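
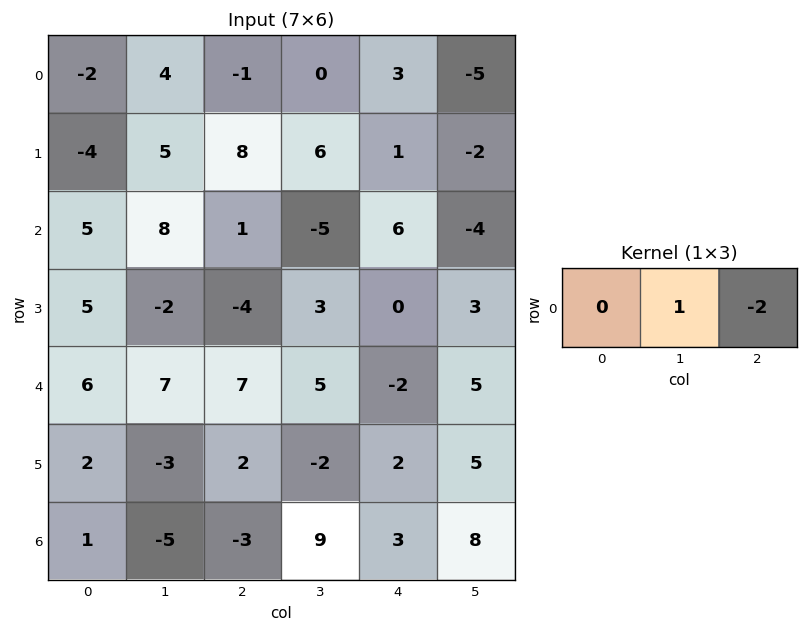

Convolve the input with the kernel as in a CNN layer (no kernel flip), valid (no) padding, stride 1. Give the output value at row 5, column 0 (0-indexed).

The receptive field on the input at this output position is [2 -3 2]. Elementwise product with the kernel and sum: -3·1 + 2·-2.

-7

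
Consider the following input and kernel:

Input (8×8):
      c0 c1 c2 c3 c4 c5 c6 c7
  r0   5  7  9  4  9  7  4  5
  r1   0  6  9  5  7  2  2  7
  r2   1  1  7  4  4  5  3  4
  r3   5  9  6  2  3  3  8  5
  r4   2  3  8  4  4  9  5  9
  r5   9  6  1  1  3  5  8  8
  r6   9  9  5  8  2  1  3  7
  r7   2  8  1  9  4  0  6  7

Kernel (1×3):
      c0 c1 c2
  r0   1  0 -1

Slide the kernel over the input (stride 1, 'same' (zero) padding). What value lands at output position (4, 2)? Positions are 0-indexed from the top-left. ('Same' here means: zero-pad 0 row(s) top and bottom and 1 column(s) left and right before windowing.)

The receptive field on the zero-padded input at this output position is [3 8 4]. Elementwise product with the kernel and sum: 3·1 + 4·-1.

-1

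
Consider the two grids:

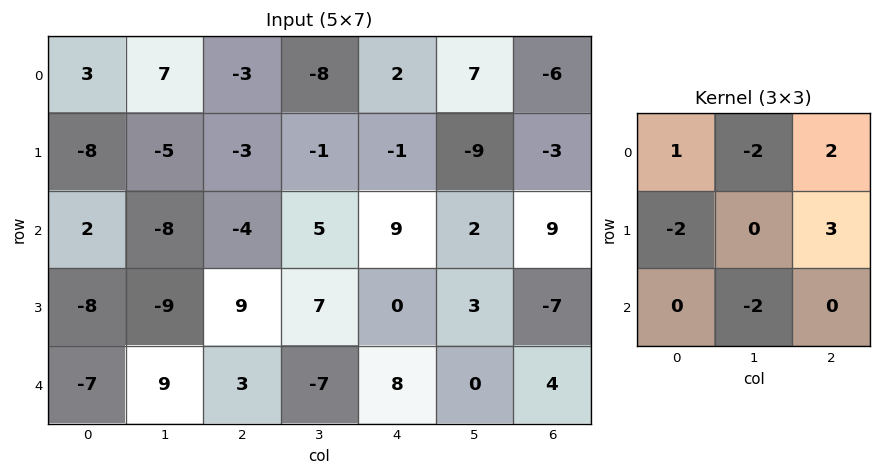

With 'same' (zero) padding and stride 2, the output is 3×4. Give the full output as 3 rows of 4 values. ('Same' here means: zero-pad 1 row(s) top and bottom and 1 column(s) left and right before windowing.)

Output[0,0]: The receptive field on the zero-padded input at this output position is [0 0 0 / 0 3 7 / 0 -8 -5]. Elementwise product with the kernel and sum: 0·1 + 0·-2 + 0·2 + 0·-2 + 7·3 + -8·-2.

37 -32 39 -8
-2 12 -21 7
25 -52 27 17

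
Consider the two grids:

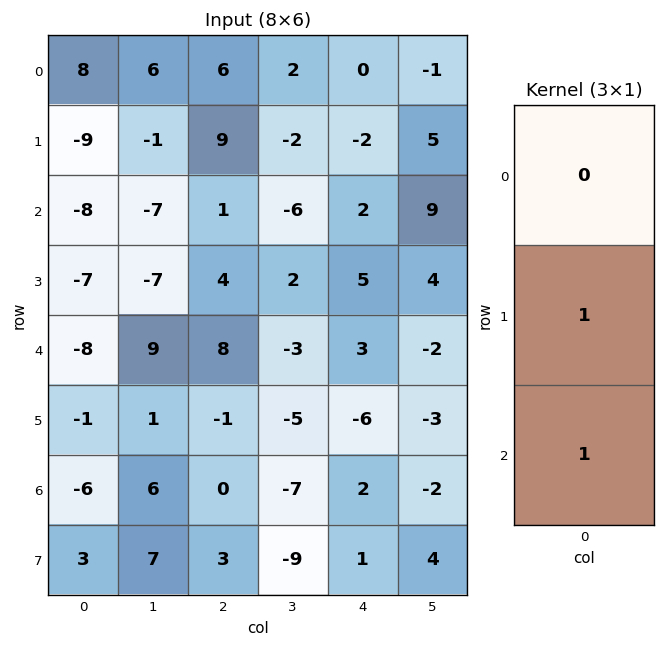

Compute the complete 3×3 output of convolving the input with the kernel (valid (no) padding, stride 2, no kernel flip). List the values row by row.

Output[0,0]: The receptive field on the input at this output position is [8 / -9 / -8]. Elementwise product with the kernel and sum: -9·1 + -8·1.

-17 10 0
-15 12 8
-7 -1 -4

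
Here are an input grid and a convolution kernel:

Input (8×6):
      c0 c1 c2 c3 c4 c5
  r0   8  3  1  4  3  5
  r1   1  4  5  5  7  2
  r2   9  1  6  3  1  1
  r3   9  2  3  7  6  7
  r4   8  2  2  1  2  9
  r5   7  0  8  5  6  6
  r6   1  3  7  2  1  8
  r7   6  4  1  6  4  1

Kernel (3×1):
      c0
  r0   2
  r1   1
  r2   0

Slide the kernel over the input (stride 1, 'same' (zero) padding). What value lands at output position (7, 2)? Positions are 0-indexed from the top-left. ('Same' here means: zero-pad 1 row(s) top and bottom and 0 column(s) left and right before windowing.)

15

The receptive field on the zero-padded input at this output position is [7 / 1 / 0]. Elementwise product with the kernel and sum: 7·2 + 1·1.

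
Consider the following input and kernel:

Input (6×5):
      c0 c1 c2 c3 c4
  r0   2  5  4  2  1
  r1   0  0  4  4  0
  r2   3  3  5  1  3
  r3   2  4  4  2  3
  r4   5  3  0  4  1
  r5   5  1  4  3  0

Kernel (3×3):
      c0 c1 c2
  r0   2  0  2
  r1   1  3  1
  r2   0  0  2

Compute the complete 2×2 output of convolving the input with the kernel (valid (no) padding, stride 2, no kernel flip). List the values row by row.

Output[0,0]: The receptive field on the input at this output position is [2 5 4 / 0 0 4 / 3 3 5]. Elementwise product with the kernel and sum: 2·2 + 4·2 + 0·1 + 0·3 + 4·1 + 5·2.

26 32
34 31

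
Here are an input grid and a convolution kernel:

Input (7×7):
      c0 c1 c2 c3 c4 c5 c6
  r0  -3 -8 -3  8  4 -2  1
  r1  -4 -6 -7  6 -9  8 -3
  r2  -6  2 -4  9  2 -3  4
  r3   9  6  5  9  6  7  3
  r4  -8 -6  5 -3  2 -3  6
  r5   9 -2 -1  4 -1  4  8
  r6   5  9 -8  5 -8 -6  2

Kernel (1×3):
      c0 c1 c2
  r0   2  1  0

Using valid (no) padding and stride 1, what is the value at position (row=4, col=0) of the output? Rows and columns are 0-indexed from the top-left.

The receptive field on the input at this output position is [-8 -6 5]. Elementwise product with the kernel and sum: -8·2 + -6·1.

-22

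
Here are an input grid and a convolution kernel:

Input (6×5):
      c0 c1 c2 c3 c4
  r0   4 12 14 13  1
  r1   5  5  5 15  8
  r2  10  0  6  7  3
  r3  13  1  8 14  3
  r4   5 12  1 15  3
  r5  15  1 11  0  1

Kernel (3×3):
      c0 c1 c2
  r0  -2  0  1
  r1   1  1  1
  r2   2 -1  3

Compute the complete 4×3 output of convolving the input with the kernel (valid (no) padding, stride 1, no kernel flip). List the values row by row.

Output[0,0]: The receptive field on the input at this output position is [4 12 14 / 5 5 5 / 10 0 6]. Elementwise product with the kernel and sum: 4·-2 + 14·1 + 5·1 + 5·1 + 5·1 + 10·2 + 0·-1 + 6·3.

59 29 15
60 54 25
9 98 12
62 31 31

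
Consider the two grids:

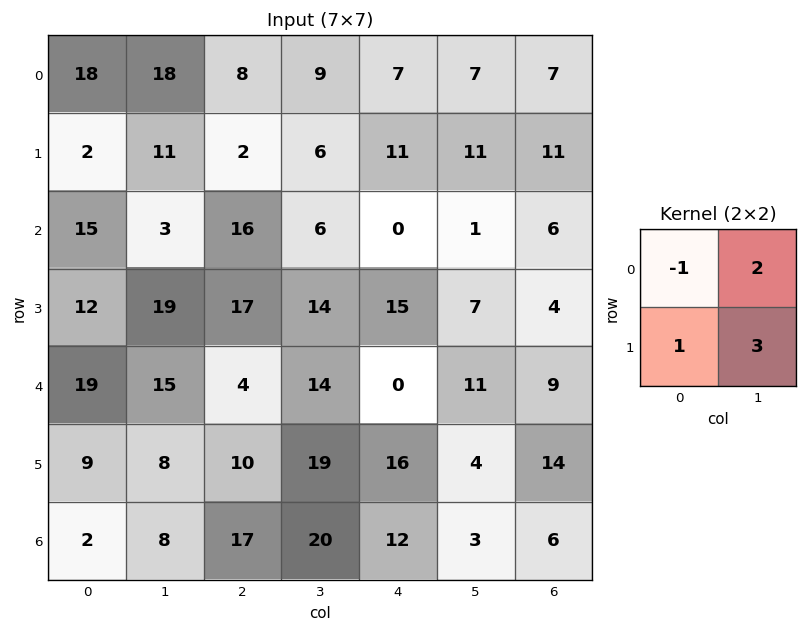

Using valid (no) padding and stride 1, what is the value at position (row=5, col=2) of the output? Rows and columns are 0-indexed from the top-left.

The receptive field on the input at this output position is [10 19 / 17 20]. Elementwise product with the kernel and sum: 10·-1 + 19·2 + 17·1 + 20·3.

105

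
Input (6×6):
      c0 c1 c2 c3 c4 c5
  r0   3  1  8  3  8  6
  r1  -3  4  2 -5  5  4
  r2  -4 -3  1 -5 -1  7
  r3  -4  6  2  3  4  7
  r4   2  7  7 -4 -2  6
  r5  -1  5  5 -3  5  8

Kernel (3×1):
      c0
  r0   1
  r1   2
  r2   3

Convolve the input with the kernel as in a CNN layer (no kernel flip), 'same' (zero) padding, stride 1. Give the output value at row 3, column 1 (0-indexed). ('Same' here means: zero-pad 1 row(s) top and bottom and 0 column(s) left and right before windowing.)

30

The receptive field on the zero-padded input at this output position is [-3 / 6 / 7]. Elementwise product with the kernel and sum: -3·1 + 6·2 + 7·3.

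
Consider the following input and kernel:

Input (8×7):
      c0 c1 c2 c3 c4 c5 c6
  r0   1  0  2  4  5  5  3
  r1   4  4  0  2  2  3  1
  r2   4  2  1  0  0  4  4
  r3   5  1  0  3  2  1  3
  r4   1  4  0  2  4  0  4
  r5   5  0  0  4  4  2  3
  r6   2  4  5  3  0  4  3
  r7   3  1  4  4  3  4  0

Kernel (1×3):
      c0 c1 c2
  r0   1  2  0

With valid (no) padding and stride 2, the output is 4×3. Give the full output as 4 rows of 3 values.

Output[0,0]: The receptive field on the input at this output position is [1 0 2]. Elementwise product with the kernel and sum: 1·1 + 0·2.

1 10 15
8 1 8
9 4 4
10 11 8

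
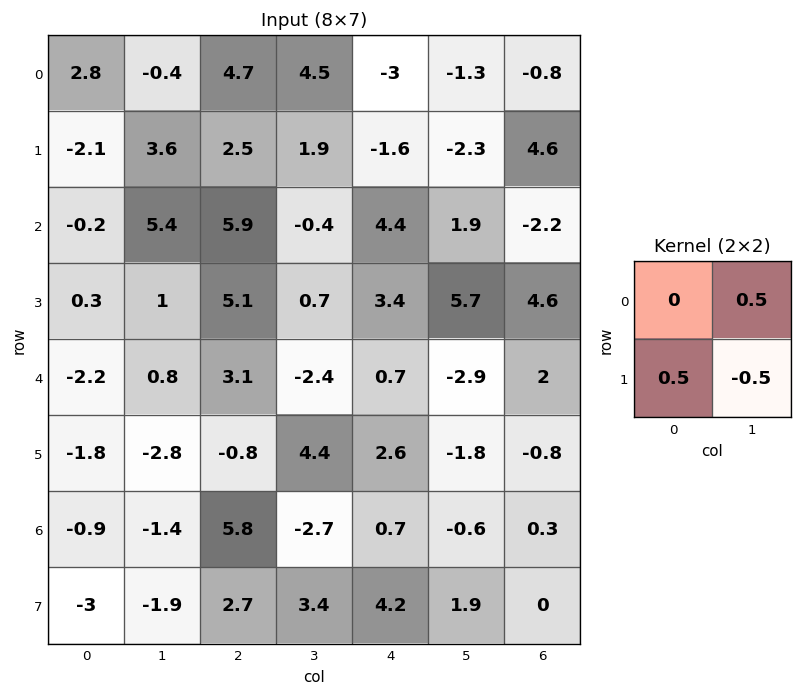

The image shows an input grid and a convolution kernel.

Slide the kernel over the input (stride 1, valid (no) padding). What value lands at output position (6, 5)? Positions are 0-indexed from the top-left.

1.1

The receptive field on the input at this output position is [-0.6 0.3 / 1.9 0]. Elementwise product with the kernel and sum: 0.3·0.5 + 1.9·0.5 + 0·-0.5.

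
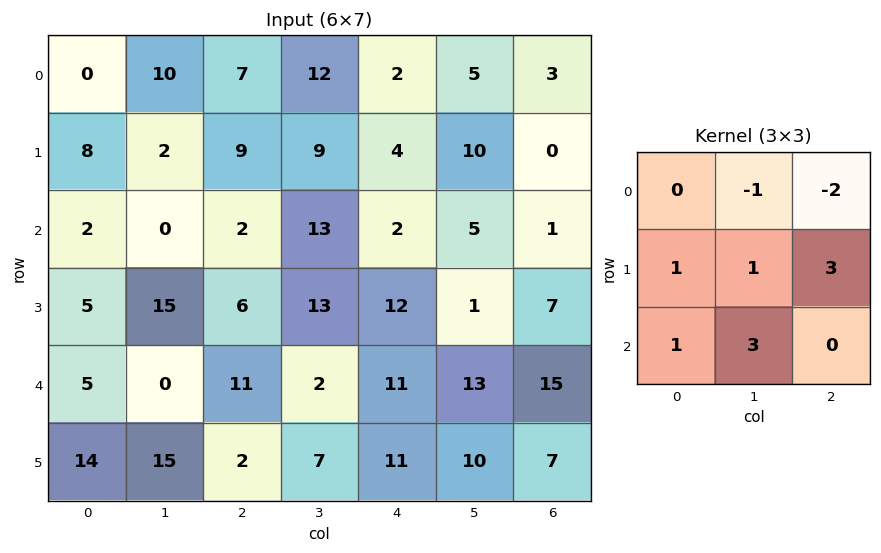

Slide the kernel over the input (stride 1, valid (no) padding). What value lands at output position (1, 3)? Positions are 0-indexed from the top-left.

The receptive field on the input at this output position is [9 4 10 / 13 2 5 / 13 12 1]. Elementwise product with the kernel and sum: 4·-1 + 10·-2 + 13·1 + 2·1 + 5·3 + 13·1 + 12·3.

55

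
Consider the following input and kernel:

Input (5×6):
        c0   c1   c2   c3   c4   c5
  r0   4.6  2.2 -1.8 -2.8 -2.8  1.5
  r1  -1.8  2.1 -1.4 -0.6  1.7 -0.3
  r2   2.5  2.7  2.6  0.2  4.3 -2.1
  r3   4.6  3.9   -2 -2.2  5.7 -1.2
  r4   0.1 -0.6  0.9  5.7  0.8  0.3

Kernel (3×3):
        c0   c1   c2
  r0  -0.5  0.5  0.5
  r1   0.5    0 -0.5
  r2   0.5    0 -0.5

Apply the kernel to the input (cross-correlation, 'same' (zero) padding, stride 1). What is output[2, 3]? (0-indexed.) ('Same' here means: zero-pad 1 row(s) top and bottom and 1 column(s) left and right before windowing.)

The receptive field on the zero-padded input at this output position is [-1.4 -0.6 1.7 / 2.6 0.2 4.3 / -2 -2.2 5.7]. Elementwise product with the kernel and sum: -1.4·-0.5 + -0.6·0.5 + 1.7·0.5 + 2.6·0.5 + 4.3·-0.5 + -2·0.5 + 5.7·-0.5.

-3.45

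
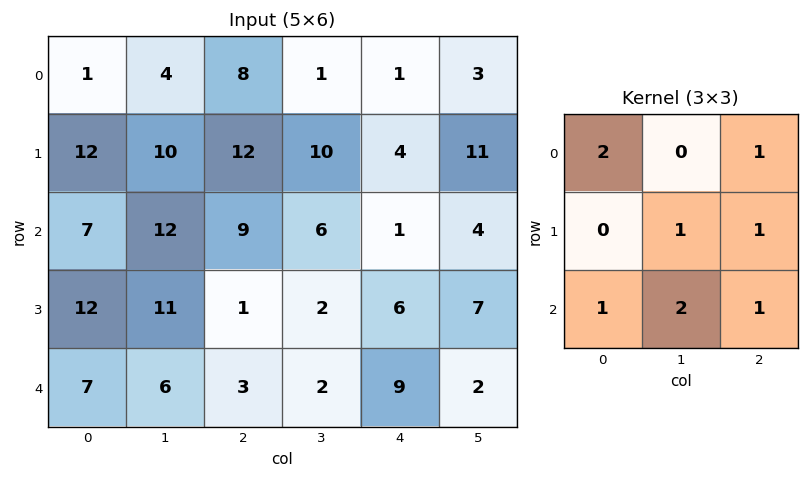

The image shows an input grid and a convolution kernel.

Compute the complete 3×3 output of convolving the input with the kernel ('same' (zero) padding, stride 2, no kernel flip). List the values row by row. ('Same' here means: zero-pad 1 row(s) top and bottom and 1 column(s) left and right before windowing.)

39 53 33
64 60 57
24 29 22

Output[0,0]: The receptive field on the zero-padded input at this output position is [0 0 0 / 0 1 4 / 0 12 10]. Elementwise product with the kernel and sum: 0·2 + 0·1 + 1·1 + 4·1 + 0·1 + 12·2 + 10·1.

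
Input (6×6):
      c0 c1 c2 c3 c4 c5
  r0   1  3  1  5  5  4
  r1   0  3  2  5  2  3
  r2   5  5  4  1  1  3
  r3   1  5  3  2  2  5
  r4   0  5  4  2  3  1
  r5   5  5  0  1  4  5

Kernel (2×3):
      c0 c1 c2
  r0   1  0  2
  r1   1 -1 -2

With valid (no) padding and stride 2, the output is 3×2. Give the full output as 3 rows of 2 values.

-4 4
3 3
8 1

Output[0,0]: The receptive field on the input at this output position is [1 3 1 / 0 3 2]. Elementwise product with the kernel and sum: 1·1 + 1·2 + 0·1 + 3·-1 + 2·-2.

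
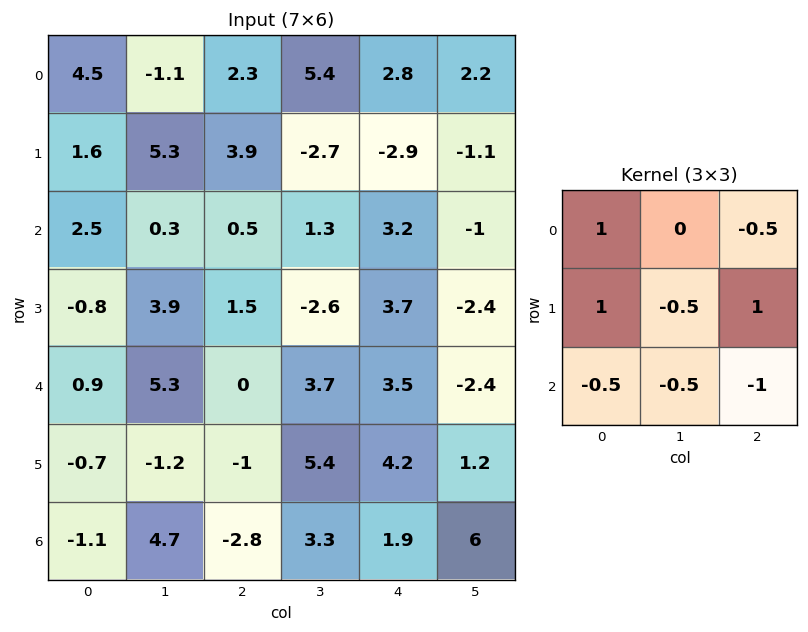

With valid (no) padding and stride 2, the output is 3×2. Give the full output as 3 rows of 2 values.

Output[0,0]: The receptive field on the input at this output position is [4.5 -1.1 2.3 / 1.6 5.3 3.9 / 2.5 0.3 0.5]. Elementwise product with the kernel and sum: 4.5·1 + 2.3·-0.5 + 1.6·1 + 5.3·-0.5 + 3.9·1 + 2.5·-0.5 + 0.3·-0.5 + 0.5·-1.

4.3 -0.85
-2.1 0.05
0.8 -3.4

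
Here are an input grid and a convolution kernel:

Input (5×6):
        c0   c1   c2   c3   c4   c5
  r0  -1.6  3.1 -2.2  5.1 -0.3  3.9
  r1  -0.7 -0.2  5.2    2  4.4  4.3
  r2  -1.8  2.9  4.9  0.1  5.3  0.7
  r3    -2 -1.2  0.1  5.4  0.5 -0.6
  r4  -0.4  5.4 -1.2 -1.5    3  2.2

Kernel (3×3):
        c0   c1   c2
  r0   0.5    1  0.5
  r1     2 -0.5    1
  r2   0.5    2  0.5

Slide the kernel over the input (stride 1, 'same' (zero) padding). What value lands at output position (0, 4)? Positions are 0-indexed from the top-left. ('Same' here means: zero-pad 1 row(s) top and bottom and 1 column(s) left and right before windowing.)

26.2

The receptive field on the zero-padded input at this output position is [0 0 0 / 5.1 -0.3 3.9 / 2 4.4 4.3]. Elementwise product with the kernel and sum: 0·0.5 + 0·1 + 0·0.5 + 5.1·2 + -0.3·-0.5 + 3.9·1 + 2·0.5 + 4.4·2 + 4.3·0.5.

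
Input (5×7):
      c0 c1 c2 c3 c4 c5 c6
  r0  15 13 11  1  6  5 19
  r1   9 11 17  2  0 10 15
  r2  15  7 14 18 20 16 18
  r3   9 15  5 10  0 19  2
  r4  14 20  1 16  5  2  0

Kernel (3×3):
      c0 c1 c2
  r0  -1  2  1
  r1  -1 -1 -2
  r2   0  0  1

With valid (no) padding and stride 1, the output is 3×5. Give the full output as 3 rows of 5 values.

-18 -4 -2 10 1
-15 -22 -85 -43 -35
-20 15 32 -8 7

Output[0,0]: The receptive field on the input at this output position is [15 13 11 / 9 11 17 / 15 7 14]. Elementwise product with the kernel and sum: 15·-1 + 13·2 + 11·1 + 9·-1 + 11·-1 + 17·-2 + 14·1.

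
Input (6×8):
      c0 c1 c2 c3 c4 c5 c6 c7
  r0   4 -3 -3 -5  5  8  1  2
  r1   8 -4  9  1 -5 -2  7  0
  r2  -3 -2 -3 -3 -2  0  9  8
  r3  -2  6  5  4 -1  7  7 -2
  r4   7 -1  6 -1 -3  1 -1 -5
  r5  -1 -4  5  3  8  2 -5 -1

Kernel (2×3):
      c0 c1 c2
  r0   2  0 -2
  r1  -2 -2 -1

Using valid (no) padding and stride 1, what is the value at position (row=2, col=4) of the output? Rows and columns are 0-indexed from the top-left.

-41

The receptive field on the input at this output position is [-2 0 9 / -1 7 7]. Elementwise product with the kernel and sum: -2·2 + 9·-2 + -1·-2 + 7·-2 + 7·-1.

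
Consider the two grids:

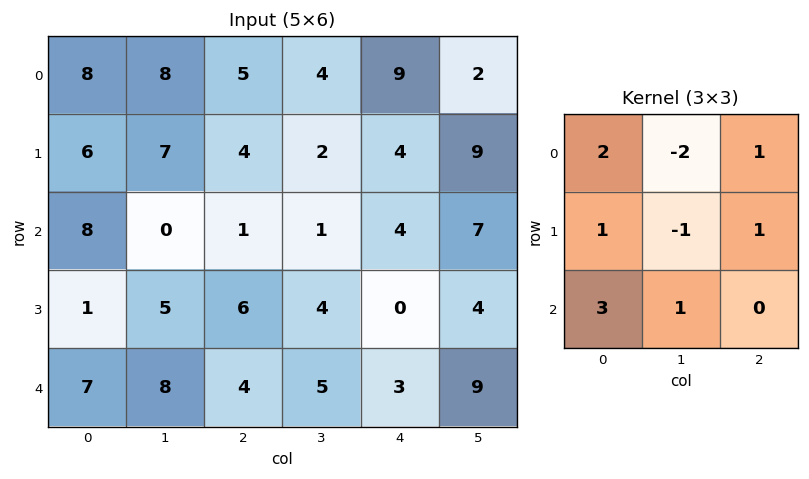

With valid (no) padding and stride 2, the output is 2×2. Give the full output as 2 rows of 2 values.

32 21
48 23

Output[0,0]: The receptive field on the input at this output position is [8 8 5 / 6 7 4 / 8 0 1]. Elementwise product with the kernel and sum: 8·2 + 8·-2 + 5·1 + 6·1 + 7·-1 + 4·1 + 8·3 + 0·1.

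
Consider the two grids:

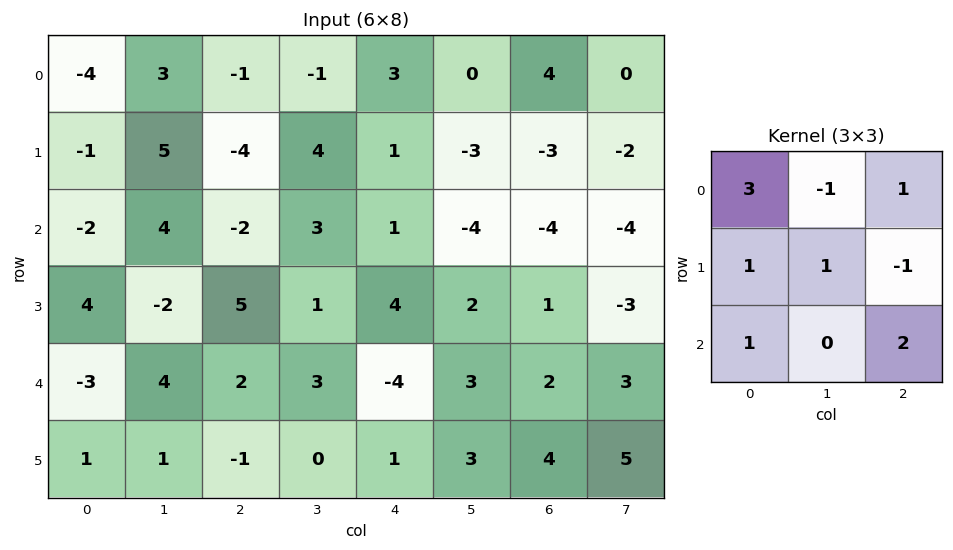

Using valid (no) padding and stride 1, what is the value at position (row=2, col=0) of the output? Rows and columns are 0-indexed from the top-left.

The receptive field on the input at this output position is [-2 4 -2 / 4 -2 5 / -3 4 2]. Elementwise product with the kernel and sum: -2·3 + 4·-1 + -2·1 + 4·1 + -2·1 + 5·-1 + -3·1 + 2·2.

-14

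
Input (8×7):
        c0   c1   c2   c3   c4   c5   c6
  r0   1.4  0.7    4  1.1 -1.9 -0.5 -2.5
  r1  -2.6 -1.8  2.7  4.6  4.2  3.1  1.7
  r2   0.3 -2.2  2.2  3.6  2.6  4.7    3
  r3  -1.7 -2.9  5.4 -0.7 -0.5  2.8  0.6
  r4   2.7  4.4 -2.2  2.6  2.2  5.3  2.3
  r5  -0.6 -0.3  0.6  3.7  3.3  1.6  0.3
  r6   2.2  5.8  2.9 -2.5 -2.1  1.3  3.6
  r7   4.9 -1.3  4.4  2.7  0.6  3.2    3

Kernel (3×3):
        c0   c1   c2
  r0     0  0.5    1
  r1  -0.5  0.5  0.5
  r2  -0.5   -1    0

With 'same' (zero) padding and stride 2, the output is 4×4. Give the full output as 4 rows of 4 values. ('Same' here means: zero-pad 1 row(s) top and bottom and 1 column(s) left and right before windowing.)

Output[0,0]: The receptive field on the zero-padded input at this output position is [0 0 0 / 0 1.4 0.7 / 0 -2.6 -1.8]. Elementwise product with the kernel and sum: 0·0.5 + 0·1 + 0·-0.5 + 1.4·0.5 + 0.7·0.5 + 0·-0.5 + -2.6·-1.

3.65 0.4 -8.25 -4.25
-2.35 6 7.9 -2
0.4 -0.45 -0.15 -2.3
-1.5 -2.45 2.15 -3.3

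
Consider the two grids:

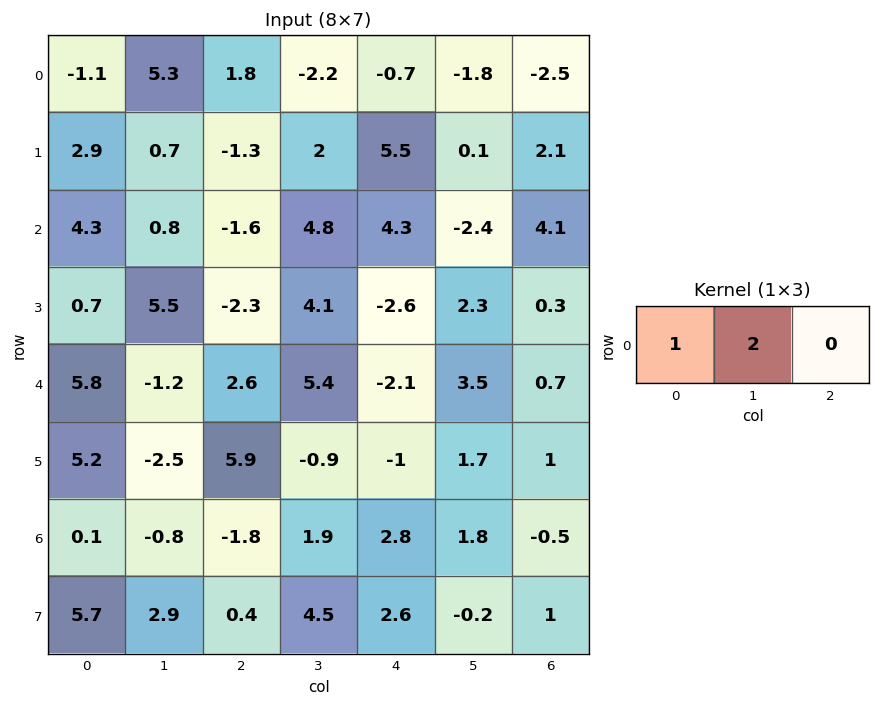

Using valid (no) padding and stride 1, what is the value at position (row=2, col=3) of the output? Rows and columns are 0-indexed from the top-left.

The receptive field on the input at this output position is [4.8 4.3 -2.4]. Elementwise product with the kernel and sum: 4.8·1 + 4.3·2.

13.4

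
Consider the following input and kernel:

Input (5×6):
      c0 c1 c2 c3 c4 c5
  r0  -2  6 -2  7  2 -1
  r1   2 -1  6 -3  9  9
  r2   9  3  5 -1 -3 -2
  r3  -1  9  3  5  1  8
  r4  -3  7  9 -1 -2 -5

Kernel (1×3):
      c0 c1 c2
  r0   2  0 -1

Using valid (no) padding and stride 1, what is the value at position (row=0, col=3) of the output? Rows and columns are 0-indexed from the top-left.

15

The receptive field on the input at this output position is [7 2 -1]. Elementwise product with the kernel and sum: 7·2 + -1·-1.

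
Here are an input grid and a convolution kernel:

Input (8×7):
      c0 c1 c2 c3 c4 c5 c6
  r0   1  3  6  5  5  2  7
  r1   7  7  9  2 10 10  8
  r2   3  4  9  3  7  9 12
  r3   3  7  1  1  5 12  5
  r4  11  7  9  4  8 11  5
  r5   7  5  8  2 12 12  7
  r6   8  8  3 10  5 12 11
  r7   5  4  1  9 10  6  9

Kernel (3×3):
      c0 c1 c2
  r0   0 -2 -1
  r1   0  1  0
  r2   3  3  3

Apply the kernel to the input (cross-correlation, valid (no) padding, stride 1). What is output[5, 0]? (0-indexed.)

The receptive field on the input at this output position is [7 5 8 / 8 8 3 / 5 4 1]. Elementwise product with the kernel and sum: 5·-2 + 8·-1 + 8·1 + 5·3 + 4·3 + 1·3.

20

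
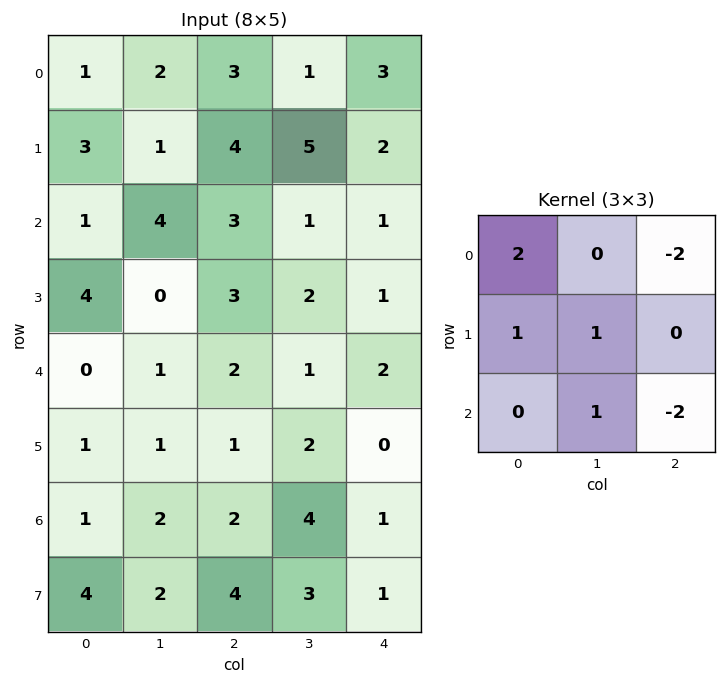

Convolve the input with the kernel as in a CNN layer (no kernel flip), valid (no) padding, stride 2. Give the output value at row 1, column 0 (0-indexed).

The receptive field on the input at this output position is [1 4 3 / 4 0 3 / 0 1 2]. Elementwise product with the kernel and sum: 1·2 + 3·-2 + 4·1 + 0·1 + 1·1 + 2·-2.

-3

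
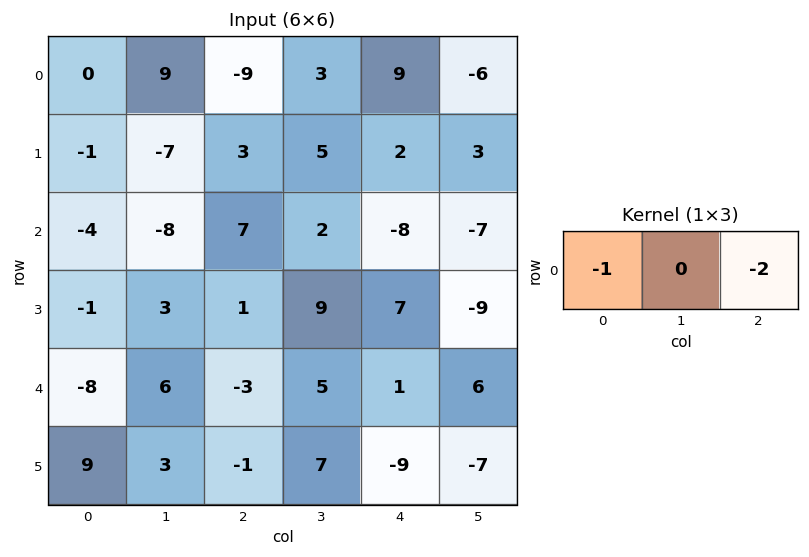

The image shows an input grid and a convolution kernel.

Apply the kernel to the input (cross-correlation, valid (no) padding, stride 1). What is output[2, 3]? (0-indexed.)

12

The receptive field on the input at this output position is [2 -8 -7]. Elementwise product with the kernel and sum: 2·-1 + -7·-2.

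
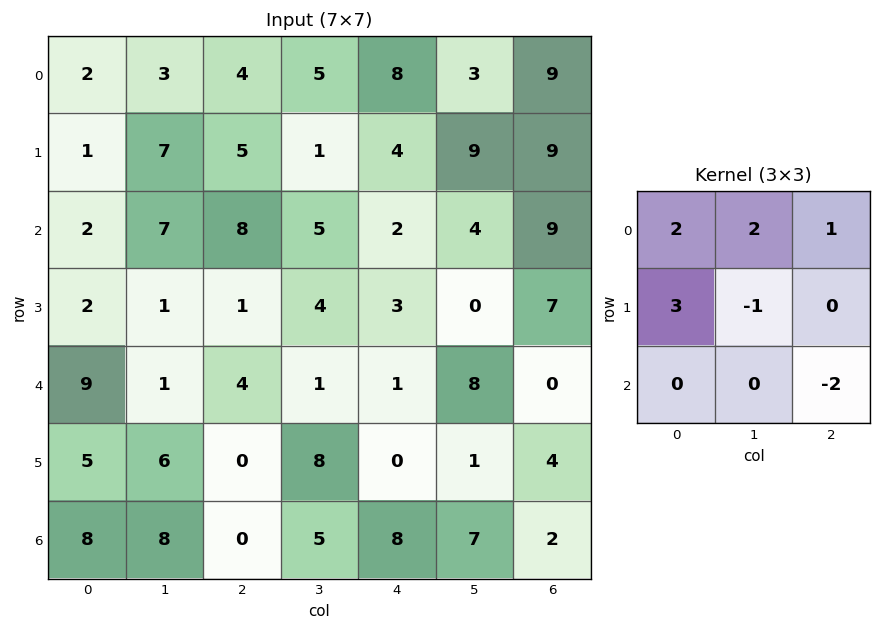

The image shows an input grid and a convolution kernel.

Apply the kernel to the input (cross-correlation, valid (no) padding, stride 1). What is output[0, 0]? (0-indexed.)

-6

The receptive field on the input at this output position is [2 3 4 / 1 7 5 / 2 7 8]. Elementwise product with the kernel and sum: 2·2 + 3·2 + 4·1 + 1·3 + 7·-1 + 8·-2.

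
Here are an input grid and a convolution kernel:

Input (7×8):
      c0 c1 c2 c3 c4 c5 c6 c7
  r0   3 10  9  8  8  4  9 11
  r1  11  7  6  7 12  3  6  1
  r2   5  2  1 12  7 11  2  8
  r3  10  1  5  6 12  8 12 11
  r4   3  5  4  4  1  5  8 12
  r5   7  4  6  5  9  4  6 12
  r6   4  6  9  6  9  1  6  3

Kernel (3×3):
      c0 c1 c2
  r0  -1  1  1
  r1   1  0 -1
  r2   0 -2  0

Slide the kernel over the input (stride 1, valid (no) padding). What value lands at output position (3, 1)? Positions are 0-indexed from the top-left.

-1

The receptive field on the input at this output position is [1 5 6 / 5 4 4 / 4 6 5]. Elementwise product with the kernel and sum: 1·-1 + 5·1 + 6·1 + 5·1 + 4·-1 + 6·-2.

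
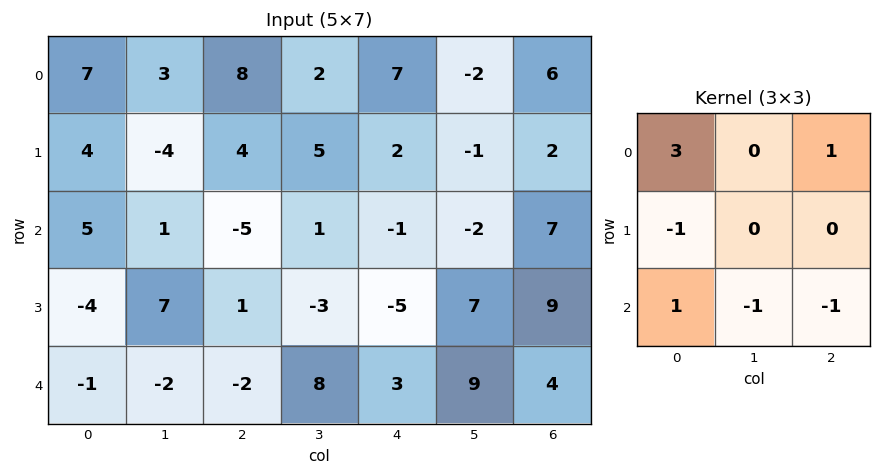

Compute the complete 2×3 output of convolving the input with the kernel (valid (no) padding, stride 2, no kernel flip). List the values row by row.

Output[0,0]: The receptive field on the input at this output position is [7 3 8 / 4 -4 4 / 5 1 -5]. Elementwise product with the kernel and sum: 7·3 + 8·1 + 4·-1 + 5·1 + 1·-1 + -5·-1.

34 22 19
17 -30 -1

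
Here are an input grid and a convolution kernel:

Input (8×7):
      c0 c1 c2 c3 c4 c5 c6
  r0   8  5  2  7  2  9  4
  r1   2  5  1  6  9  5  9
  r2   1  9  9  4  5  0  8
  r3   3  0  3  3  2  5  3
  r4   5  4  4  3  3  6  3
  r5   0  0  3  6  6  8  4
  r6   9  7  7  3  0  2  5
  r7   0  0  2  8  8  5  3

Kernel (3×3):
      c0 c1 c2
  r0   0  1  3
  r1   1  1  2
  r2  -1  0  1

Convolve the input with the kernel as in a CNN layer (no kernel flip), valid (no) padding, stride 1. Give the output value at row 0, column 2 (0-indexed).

34

The receptive field on the input at this output position is [2 7 2 / 1 6 9 / 9 4 5]. Elementwise product with the kernel and sum: 7·1 + 2·3 + 1·1 + 6·1 + 9·2 + 9·-1 + 5·1.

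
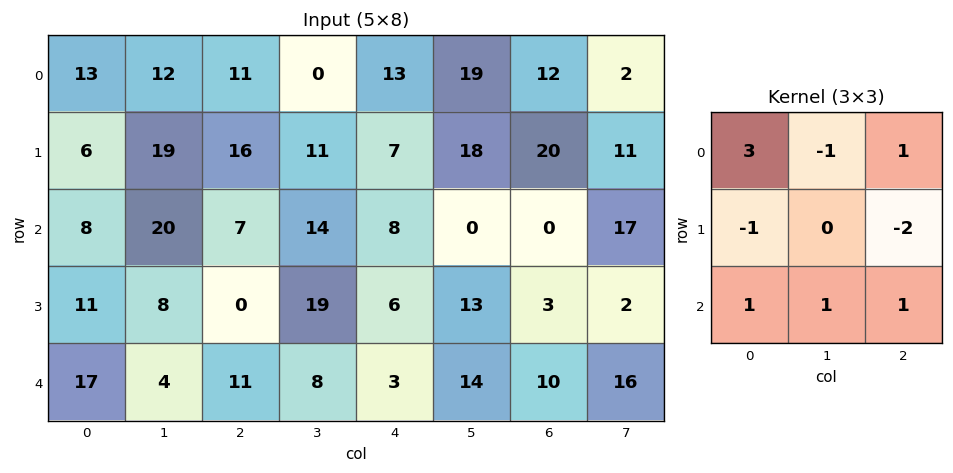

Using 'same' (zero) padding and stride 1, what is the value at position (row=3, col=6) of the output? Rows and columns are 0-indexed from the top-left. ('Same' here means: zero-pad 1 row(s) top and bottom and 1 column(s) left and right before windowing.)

The receptive field on the zero-padded input at this output position is [0 0 17 / 13 3 2 / 14 10 16]. Elementwise product with the kernel and sum: 0·3 + 0·-1 + 17·1 + 13·-1 + 2·-2 + 14·1 + 10·1 + 16·1.

40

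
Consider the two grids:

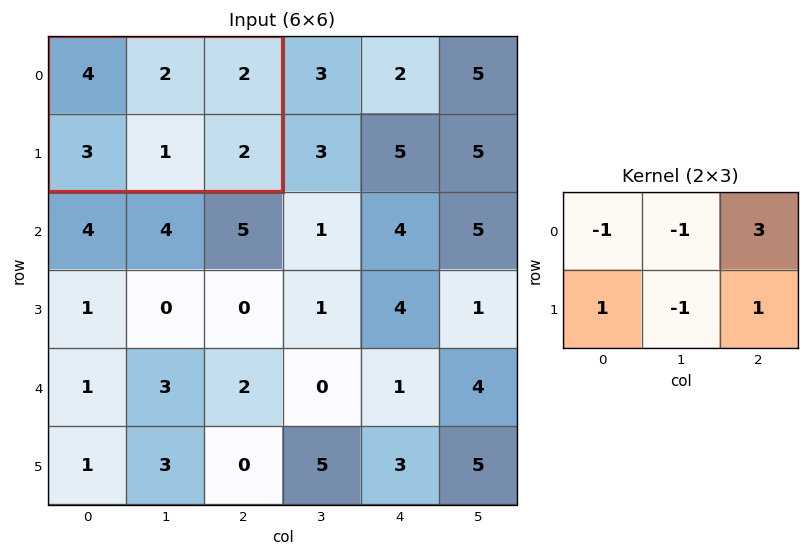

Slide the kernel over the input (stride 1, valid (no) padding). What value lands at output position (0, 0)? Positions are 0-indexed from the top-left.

4

The receptive field on the input at this output position is [4 2 2 / 3 1 2]. Elementwise product with the kernel and sum: 4·-1 + 2·-1 + 2·3 + 3·1 + 1·-1 + 2·1.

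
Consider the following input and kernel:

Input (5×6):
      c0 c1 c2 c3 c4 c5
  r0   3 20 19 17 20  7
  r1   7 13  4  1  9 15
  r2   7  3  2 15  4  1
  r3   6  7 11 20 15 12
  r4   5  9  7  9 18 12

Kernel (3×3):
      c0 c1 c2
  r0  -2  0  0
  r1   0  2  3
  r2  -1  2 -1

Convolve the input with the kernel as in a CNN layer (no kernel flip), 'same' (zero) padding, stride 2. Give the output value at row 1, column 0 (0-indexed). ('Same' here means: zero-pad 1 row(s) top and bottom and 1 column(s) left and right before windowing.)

28

The receptive field on the zero-padded input at this output position is [0 7 13 / 0 7 3 / 0 6 7]. Elementwise product with the kernel and sum: 0·-2 + 7·2 + 3·3 + 0·-1 + 6·2 + 7·-1.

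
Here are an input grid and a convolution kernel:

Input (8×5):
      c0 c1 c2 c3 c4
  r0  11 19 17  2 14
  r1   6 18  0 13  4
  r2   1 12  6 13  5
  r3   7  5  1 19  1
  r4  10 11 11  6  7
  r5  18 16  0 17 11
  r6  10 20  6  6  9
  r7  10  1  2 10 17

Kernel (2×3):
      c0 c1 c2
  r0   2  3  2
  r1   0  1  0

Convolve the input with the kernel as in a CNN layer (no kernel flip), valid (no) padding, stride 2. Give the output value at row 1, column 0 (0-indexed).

55

The receptive field on the input at this output position is [1 12 6 / 7 5 1]. Elementwise product with the kernel and sum: 1·2 + 12·3 + 6·2 + 5·1.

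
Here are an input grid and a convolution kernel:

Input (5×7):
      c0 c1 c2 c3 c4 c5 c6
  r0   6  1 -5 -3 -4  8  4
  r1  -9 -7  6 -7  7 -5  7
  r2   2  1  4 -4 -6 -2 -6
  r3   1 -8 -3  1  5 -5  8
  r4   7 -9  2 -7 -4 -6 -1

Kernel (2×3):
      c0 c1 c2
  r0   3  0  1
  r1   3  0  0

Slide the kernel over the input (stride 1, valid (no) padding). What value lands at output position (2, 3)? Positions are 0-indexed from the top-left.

The receptive field on the input at this output position is [-4 -6 -2 / 1 5 -5]. Elementwise product with the kernel and sum: -4·3 + -2·1 + 1·3.

-11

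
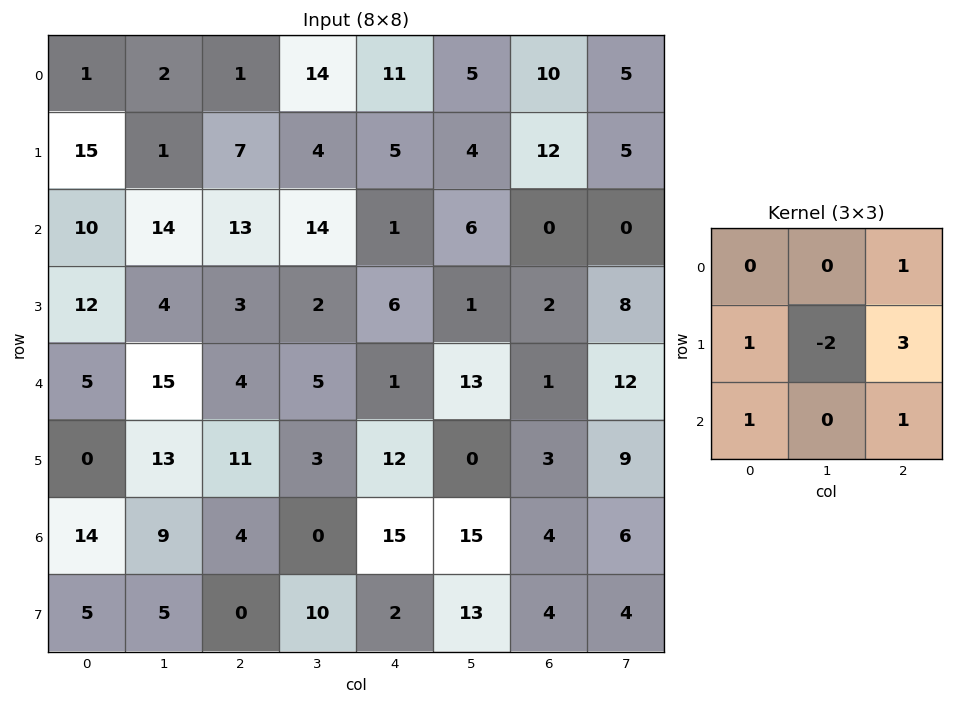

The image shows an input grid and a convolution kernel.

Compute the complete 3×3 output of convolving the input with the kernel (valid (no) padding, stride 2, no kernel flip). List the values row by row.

58 39 44
35 23 12
29 61 41

Output[0,0]: The receptive field on the input at this output position is [1 2 1 / 15 1 7 / 10 14 13]. Elementwise product with the kernel and sum: 1·1 + 15·1 + 1·-2 + 7·3 + 10·1 + 13·1.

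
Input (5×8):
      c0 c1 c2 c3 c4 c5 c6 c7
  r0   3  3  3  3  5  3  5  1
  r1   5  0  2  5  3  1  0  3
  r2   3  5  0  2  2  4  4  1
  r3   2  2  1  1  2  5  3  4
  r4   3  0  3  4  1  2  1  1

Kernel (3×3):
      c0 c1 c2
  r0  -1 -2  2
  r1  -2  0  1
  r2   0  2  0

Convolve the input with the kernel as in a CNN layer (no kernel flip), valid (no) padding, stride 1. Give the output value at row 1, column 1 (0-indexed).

The receptive field on the input at this output position is [0 2 5 / 5 0 2 / 2 1 1]. Elementwise product with the kernel and sum: 0·-1 + 2·-2 + 5·2 + 5·-2 + 2·1 + 1·2.

0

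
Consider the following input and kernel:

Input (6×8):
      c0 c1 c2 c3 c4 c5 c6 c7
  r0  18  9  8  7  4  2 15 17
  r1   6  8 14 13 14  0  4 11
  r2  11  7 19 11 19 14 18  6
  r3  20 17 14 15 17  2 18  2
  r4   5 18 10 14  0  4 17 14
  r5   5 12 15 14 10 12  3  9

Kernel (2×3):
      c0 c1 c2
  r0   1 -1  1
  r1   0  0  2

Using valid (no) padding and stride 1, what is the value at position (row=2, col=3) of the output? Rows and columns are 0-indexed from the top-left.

10

The receptive field on the input at this output position is [11 19 14 / 15 17 2]. Elementwise product with the kernel and sum: 11·1 + 19·-1 + 14·1 + 2·2.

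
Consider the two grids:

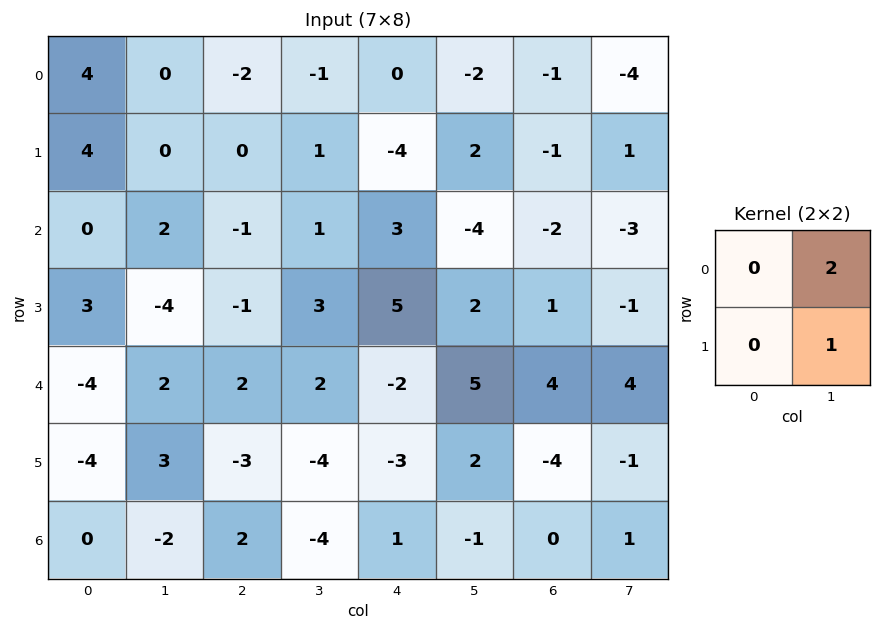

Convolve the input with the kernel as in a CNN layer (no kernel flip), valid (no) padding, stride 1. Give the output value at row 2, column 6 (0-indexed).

-7

The receptive field on the input at this output position is [-2 -3 / 1 -1]. Elementwise product with the kernel and sum: -3·2 + -1·1.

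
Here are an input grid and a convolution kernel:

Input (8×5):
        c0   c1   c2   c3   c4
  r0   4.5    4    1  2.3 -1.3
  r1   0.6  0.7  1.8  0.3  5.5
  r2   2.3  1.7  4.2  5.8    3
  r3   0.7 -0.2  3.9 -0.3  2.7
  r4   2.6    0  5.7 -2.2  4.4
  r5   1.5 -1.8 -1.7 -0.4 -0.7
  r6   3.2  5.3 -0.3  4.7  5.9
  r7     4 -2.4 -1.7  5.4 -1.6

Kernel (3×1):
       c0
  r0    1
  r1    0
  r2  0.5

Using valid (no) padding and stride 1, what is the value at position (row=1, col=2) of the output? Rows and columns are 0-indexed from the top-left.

3.75

The receptive field on the input at this output position is [1.8 / 4.2 / 3.9]. Elementwise product with the kernel and sum: 1.8·1 + 3.9·0.5.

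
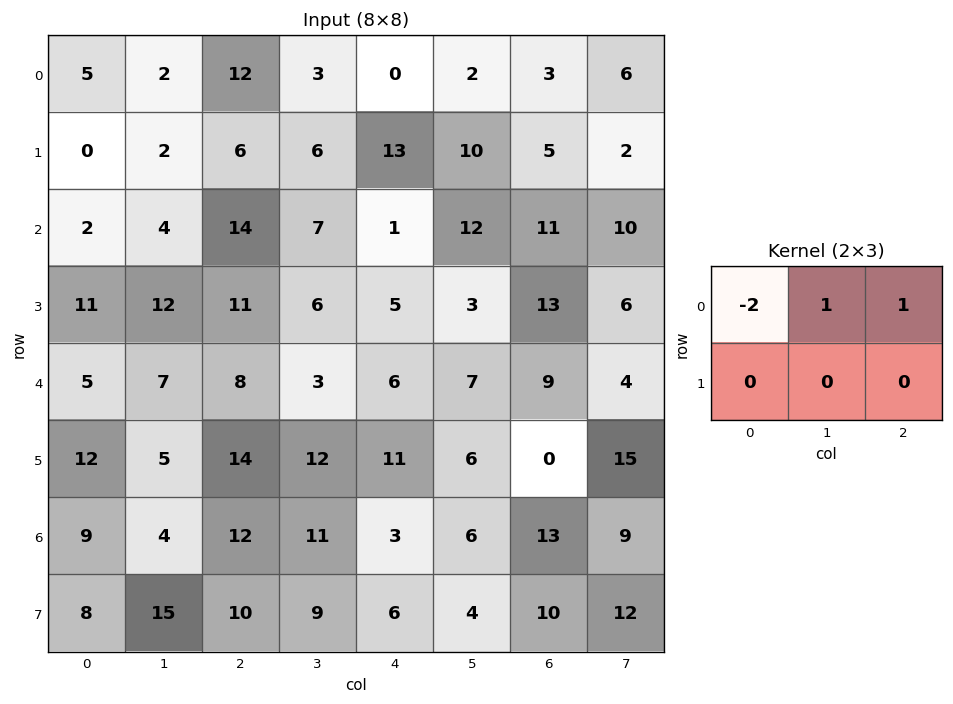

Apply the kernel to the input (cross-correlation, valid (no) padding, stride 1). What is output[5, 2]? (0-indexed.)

-5

The receptive field on the input at this output position is [14 12 11 / 12 11 3]. Elementwise product with the kernel and sum: 14·-2 + 12·1 + 11·1.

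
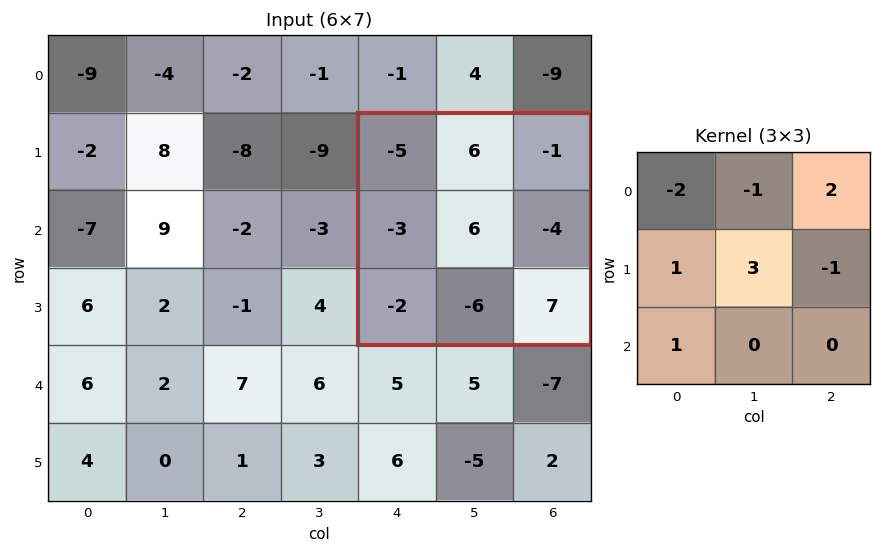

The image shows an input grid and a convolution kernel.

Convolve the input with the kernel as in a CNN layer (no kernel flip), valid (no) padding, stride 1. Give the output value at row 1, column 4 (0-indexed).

The receptive field on the input at this output position is [-5 6 -1 / -3 6 -4 / -2 -6 7]. Elementwise product with the kernel and sum: -5·-2 + 6·-1 + -1·2 + -3·1 + 6·3 + -4·-1 + -2·1.

19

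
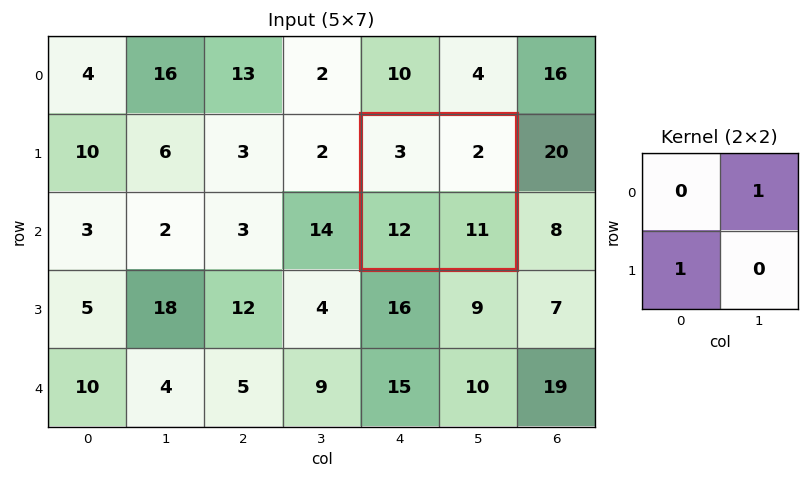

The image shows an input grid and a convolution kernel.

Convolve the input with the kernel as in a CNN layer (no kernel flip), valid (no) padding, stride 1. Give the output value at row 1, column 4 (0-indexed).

14

The receptive field on the input at this output position is [3 2 / 12 11]. Elementwise product with the kernel and sum: 2·1 + 12·1.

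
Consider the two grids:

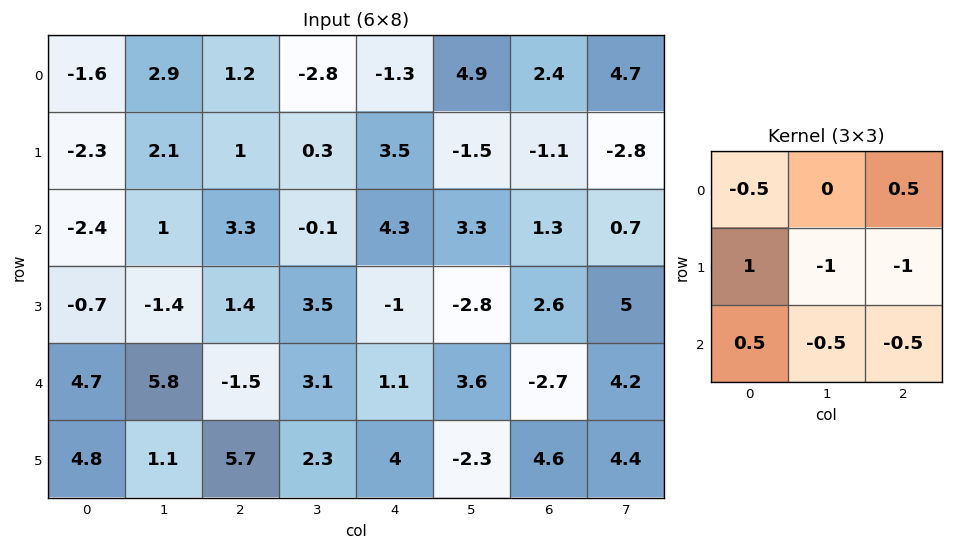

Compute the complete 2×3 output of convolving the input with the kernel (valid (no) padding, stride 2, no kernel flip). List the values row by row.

Output[0,0]: The receptive field on the input at this output position is [-1.6 2.9 1.2 / -2.3 2.1 1 / -2.4 1 3.3]. Elementwise product with the kernel and sum: -1.6·-0.5 + 1.2·0.5 + -2.3·1 + 2.1·-1 + 1·-1 + -2.4·0.5 + 1·-0.5 + 3.3·-0.5.

-7.35 -4.5 7.8
2.35 -3.45 -2.2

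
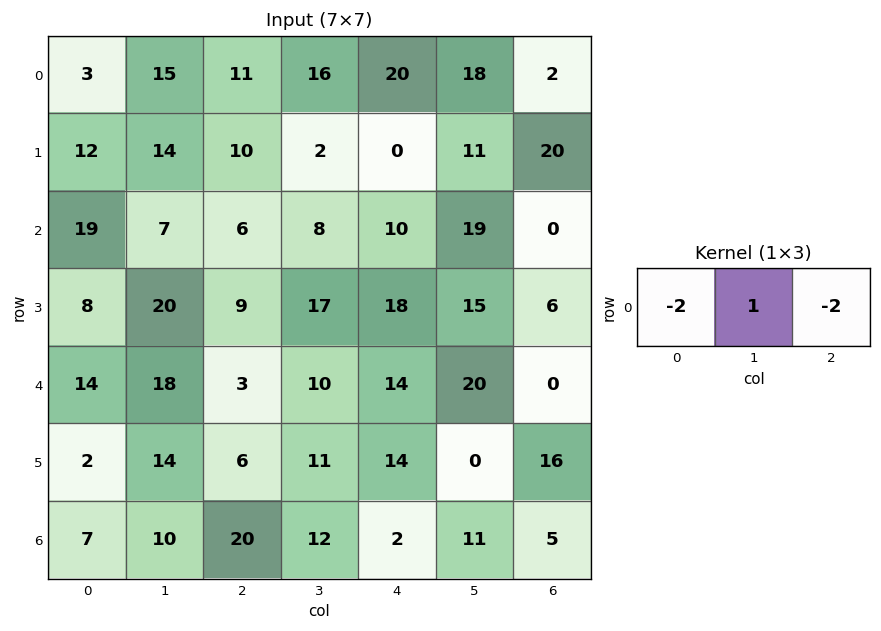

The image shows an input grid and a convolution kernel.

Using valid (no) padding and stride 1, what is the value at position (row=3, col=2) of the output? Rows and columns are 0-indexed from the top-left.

-37

The receptive field on the input at this output position is [9 17 18]. Elementwise product with the kernel and sum: 9·-2 + 17·1 + 18·-2.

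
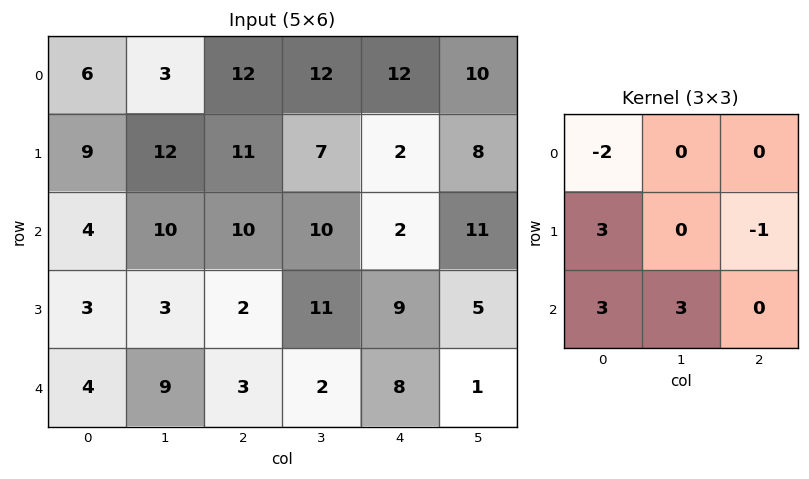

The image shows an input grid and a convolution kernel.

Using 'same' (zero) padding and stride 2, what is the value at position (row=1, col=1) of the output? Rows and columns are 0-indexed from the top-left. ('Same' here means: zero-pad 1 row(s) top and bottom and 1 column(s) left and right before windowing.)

The receptive field on the zero-padded input at this output position is [12 11 7 / 10 10 10 / 3 2 11]. Elementwise product with the kernel and sum: 12·-2 + 10·3 + 10·-1 + 3·3 + 2·3.

11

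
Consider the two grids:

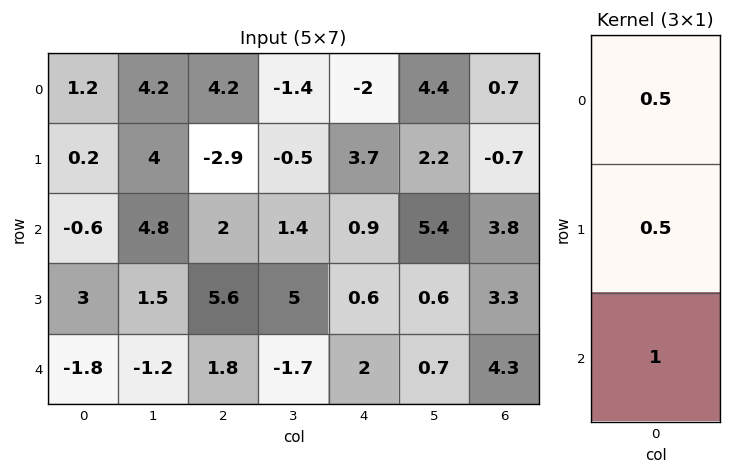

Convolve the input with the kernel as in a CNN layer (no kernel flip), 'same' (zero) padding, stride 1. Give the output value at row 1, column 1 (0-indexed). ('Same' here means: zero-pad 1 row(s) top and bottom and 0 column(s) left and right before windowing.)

8.9

The receptive field on the zero-padded input at this output position is [4.2 / 4 / 4.8]. Elementwise product with the kernel and sum: 4.2·0.5 + 4·0.5 + 4.8·1.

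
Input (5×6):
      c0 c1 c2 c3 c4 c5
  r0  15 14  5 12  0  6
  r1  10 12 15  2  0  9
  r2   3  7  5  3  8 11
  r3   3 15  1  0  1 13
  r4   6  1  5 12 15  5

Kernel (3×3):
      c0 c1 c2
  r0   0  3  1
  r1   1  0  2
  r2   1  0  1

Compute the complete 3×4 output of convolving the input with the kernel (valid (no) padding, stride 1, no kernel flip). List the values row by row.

Output[0,0]: The receptive field on the input at this output position is [15 14 5 / 10 12 15 / 3 7 5]. Elementwise product with the kernel and sum: 14·3 + 5·1 + 10·1 + 15·2 + 3·1 + 5·1.
Output[0,1]: The receptive field on the input at this output position is [14 5 12 / 12 15 2 / 7 5 3]. Elementwise product with the kernel and sum: 5·3 + 12·1 + 12·1 + 2·2 + 7·1 + 3·1.

95 53 64 40
68 75 29 47
42 46 40 78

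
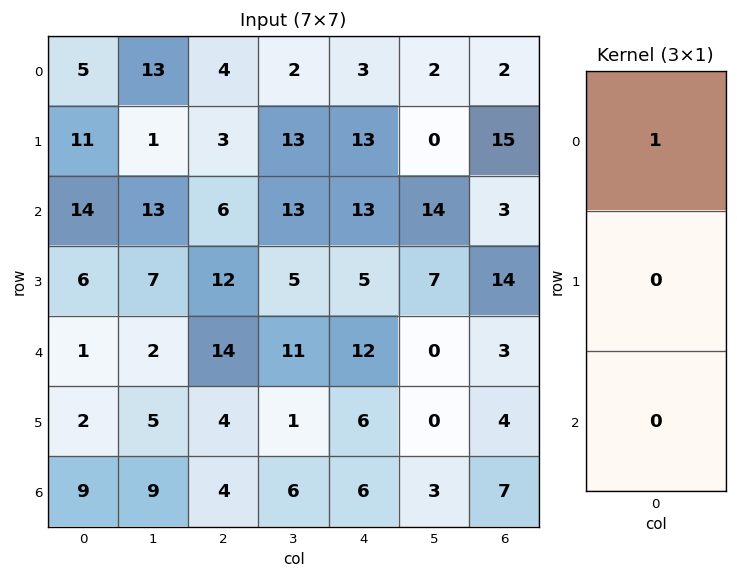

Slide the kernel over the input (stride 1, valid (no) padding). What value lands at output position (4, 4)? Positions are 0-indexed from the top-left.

The receptive field on the input at this output position is [12 / 6 / 6]. Elementwise product with the kernel and sum: 12·1.

12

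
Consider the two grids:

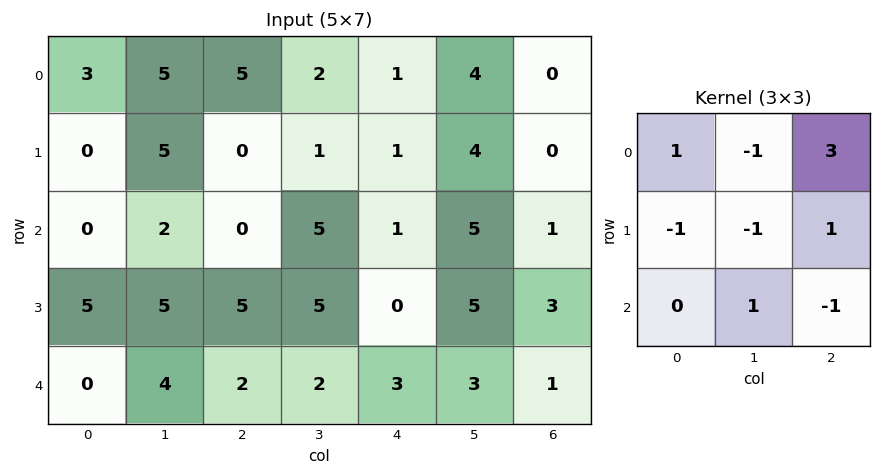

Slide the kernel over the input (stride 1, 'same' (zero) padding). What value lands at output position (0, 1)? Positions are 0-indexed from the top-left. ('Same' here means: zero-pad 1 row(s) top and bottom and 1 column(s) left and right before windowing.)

2

The receptive field on the zero-padded input at this output position is [0 0 0 / 3 5 5 / 0 5 0]. Elementwise product with the kernel and sum: 0·1 + 0·-1 + 0·3 + 3·-1 + 5·-1 + 5·1 + 5·1 + 0·-1.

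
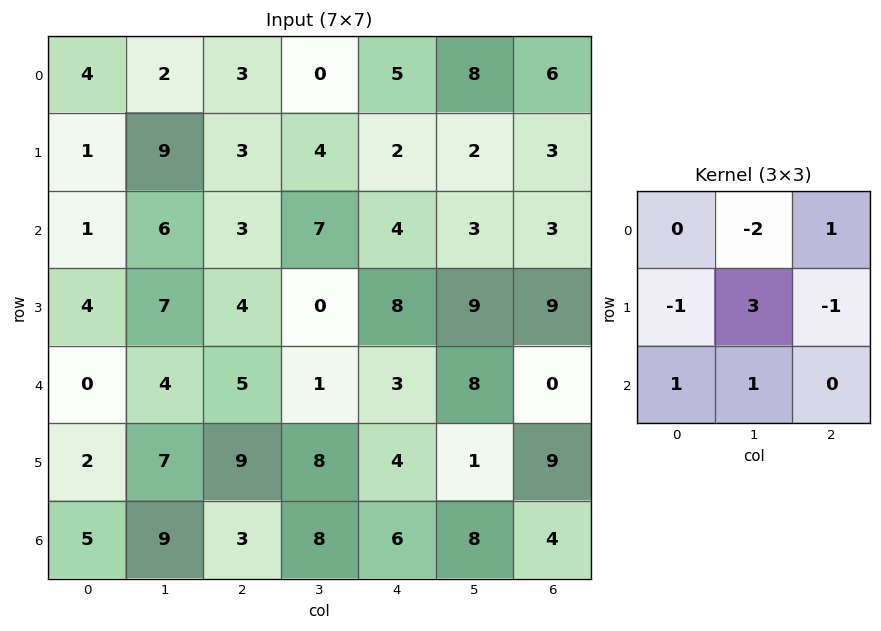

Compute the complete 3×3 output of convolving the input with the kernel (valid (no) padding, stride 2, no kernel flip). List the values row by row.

Output[0,0]: The receptive field on the input at this output position is [4 2 3 / 1 9 3 / 1 6 3]. Elementwise product with the kernel and sum: 2·-2 + 3·1 + 1·-1 + 9·3 + 3·-1 + 1·1 + 6·1.

29 22 -2
8 -16 18
21 23 -12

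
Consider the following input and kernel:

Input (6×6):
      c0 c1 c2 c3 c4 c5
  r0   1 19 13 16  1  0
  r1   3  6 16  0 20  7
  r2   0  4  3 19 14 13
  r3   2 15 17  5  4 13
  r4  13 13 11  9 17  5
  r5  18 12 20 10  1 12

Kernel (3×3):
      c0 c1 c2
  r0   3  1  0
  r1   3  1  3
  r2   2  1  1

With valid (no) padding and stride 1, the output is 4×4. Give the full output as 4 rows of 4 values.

92 134 202 155
64 158 161 157
126 138 144 169
174 193 200 111

Output[0,0]: The receptive field on the input at this output position is [1 19 13 / 3 6 16 / 0 4 3]. Elementwise product with the kernel and sum: 1·3 + 19·1 + 3·3 + 6·1 + 16·3 + 0·2 + 4·1 + 3·1.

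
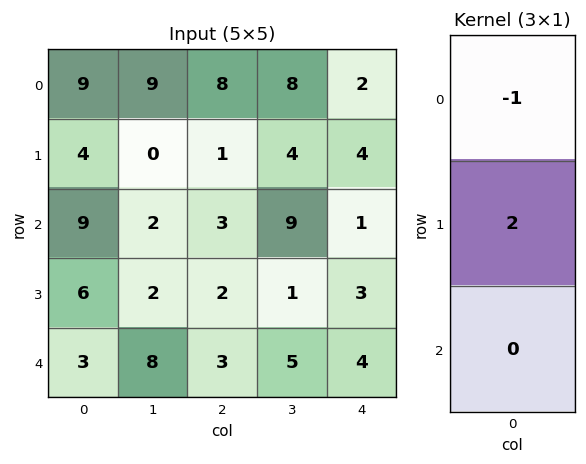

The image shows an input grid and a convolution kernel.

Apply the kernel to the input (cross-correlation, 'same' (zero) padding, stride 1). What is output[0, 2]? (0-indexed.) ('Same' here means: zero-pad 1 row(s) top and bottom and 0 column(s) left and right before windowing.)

16

The receptive field on the zero-padded input at this output position is [0 / 8 / 1]. Elementwise product with the kernel and sum: 0·-1 + 8·2.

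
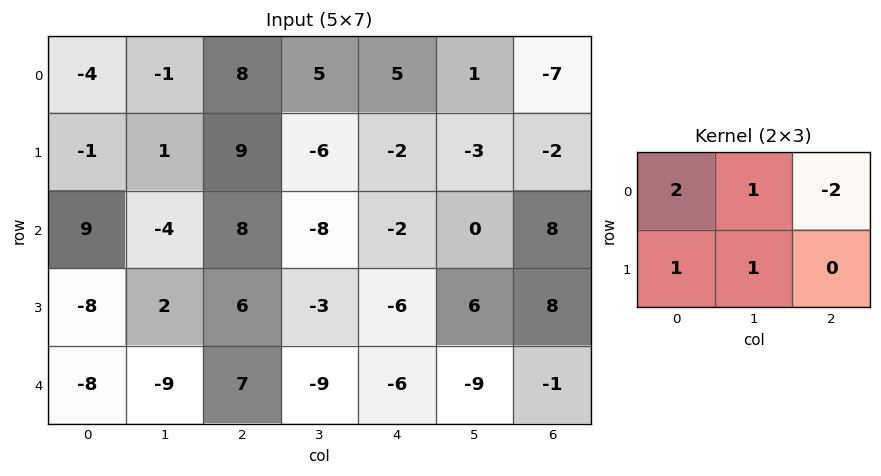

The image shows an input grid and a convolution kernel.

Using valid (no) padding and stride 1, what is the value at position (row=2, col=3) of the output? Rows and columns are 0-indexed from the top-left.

The receptive field on the input at this output position is [-8 -2 0 / -3 -6 6]. Elementwise product with the kernel and sum: -8·2 + -2·1 + 0·-2 + -3·1 + -6·1.

-27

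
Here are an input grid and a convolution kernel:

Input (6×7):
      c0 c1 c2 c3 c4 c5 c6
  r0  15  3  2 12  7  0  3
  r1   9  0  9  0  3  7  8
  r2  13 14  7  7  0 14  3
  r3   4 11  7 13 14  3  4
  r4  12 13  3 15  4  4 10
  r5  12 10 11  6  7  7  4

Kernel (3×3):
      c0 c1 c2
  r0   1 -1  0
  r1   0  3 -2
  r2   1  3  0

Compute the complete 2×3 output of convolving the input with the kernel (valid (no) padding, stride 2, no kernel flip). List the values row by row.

Output[0,0]: The receptive field on the input at this output position is [15 3 2 / 9 0 9 / 13 14 7]. Elementwise product with the kernel and sum: 15·1 + 3·-1 + 0·3 + 9·-2 + 13·1 + 14·3.
Output[0,1]: The receptive field on the input at this output position is [2 12 7 / 9 0 3 / 7 7 0]. Elementwise product with the kernel and sum: 2·1 + 12·-1 + 0·3 + 3·-2 + 7·1 + 7·3.

49 12 54
69 59 3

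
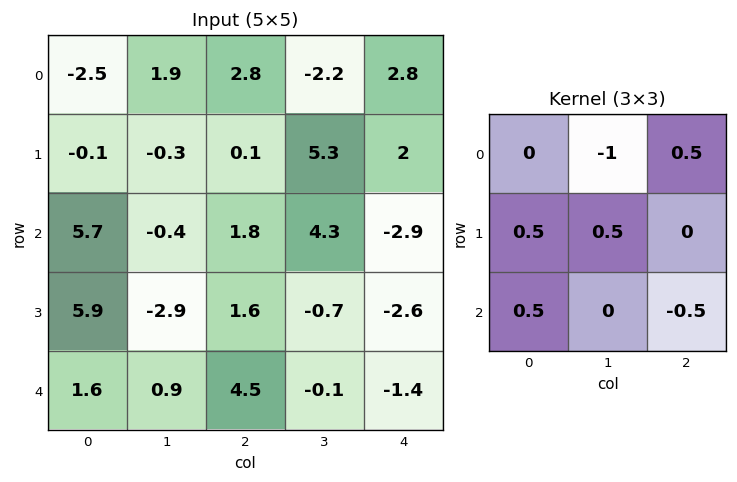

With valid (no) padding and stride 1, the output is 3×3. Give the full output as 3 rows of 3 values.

Output[0,0]: The receptive field on the input at this output position is [-2.5 1.9 2.8 / -0.1 -0.3 0.1 / 5.7 -0.4 1.8]. Elementwise product with the kernel and sum: 1.9·-1 + 2.8·0.5 + -0.1·0.5 + -0.3·0.5 + 5.7·0.5 + 1.8·-0.5.

1.25 -6.35 8.65
5.15 2.15 0.85
1.35 0.2 -2.35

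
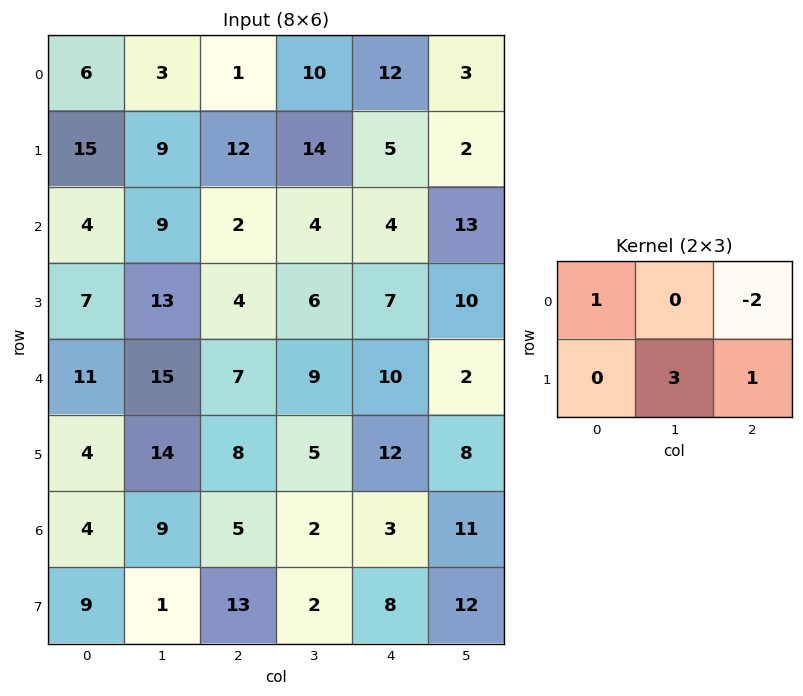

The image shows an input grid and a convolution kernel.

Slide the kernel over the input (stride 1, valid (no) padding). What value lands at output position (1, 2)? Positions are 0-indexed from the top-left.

The receptive field on the input at this output position is [12 14 5 / 2 4 4]. Elementwise product with the kernel and sum: 12·1 + 5·-2 + 4·3 + 4·1.

18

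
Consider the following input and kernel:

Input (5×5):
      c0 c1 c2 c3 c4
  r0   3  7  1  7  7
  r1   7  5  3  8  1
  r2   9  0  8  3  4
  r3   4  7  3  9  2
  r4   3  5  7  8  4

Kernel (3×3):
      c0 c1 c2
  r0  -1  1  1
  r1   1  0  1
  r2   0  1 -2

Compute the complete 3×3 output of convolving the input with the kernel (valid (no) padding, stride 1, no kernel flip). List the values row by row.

-1 16 12
19 -6 23
-3 18 4

Output[0,0]: The receptive field on the input at this output position is [3 7 1 / 7 5 3 / 9 0 8]. Elementwise product with the kernel and sum: 3·-1 + 7·1 + 1·1 + 7·1 + 3·1 + 0·1 + 8·-2.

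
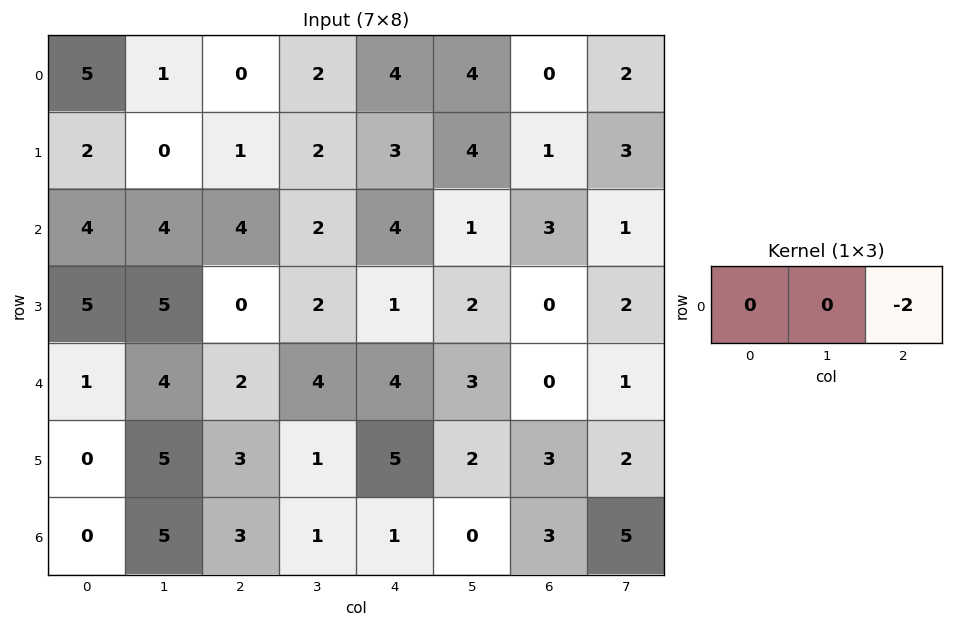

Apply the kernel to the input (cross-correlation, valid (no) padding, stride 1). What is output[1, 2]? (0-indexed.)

-6

The receptive field on the input at this output position is [1 2 3]. Elementwise product with the kernel and sum: 3·-2.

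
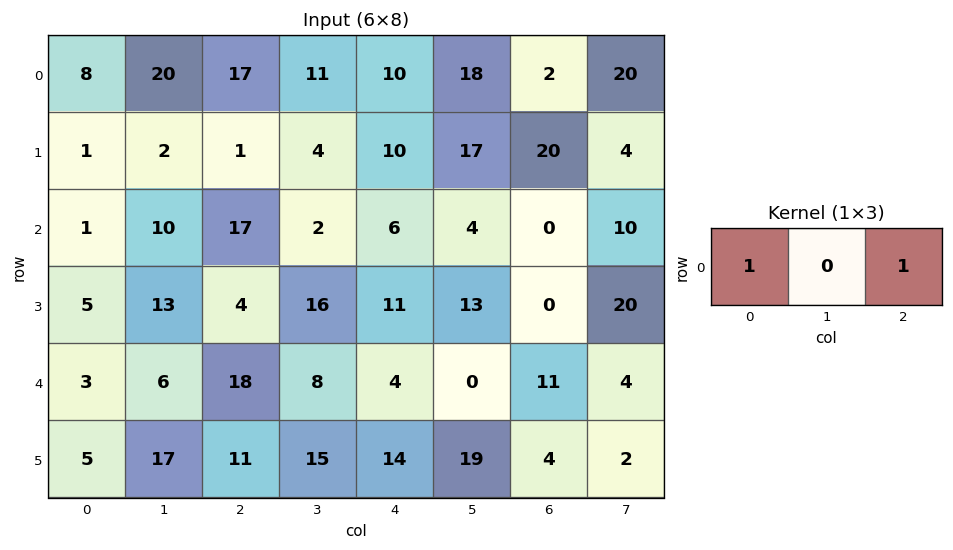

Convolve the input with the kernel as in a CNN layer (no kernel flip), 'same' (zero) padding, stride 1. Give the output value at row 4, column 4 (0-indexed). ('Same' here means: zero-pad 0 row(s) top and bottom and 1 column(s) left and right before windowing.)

The receptive field on the zero-padded input at this output position is [8 4 0]. Elementwise product with the kernel and sum: 8·1 + 0·1.

8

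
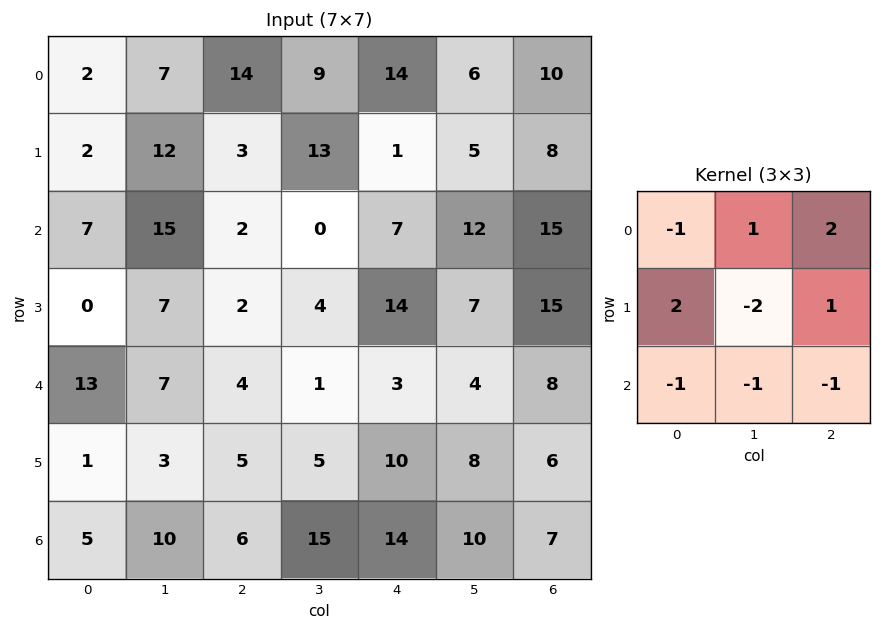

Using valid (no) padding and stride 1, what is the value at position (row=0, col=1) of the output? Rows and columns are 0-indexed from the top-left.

The receptive field on the input at this output position is [7 14 9 / 12 3 13 / 15 2 0]. Elementwise product with the kernel and sum: 7·-1 + 14·1 + 9·2 + 12·2 + 3·-2 + 13·1 + 15·-1 + 2·-1 + 0·-1.

39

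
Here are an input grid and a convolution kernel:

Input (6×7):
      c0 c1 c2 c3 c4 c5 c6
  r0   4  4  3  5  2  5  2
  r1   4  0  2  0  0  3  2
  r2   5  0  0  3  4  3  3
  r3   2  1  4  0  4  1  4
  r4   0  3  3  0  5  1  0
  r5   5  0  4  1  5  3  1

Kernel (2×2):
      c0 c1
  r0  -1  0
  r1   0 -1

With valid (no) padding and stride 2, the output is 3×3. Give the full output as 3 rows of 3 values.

Output[0,0]: The receptive field on the input at this output position is [4 4 / 4 0]. Elementwise product with the kernel and sum: 4·-1 + 0·-1.

-4 -3 -5
-6 0 -5
0 -4 -8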